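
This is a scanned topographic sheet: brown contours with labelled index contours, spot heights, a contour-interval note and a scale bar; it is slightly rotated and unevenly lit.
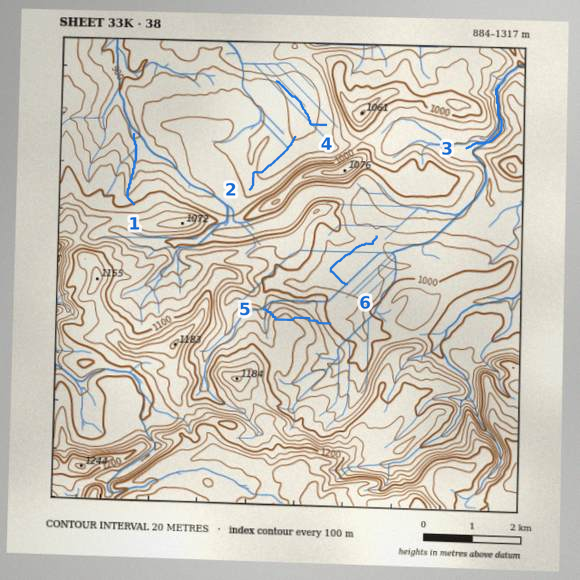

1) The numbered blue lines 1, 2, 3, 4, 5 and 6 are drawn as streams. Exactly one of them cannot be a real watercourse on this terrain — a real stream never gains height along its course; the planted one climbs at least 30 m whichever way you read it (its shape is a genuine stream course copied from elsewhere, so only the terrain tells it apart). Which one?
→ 5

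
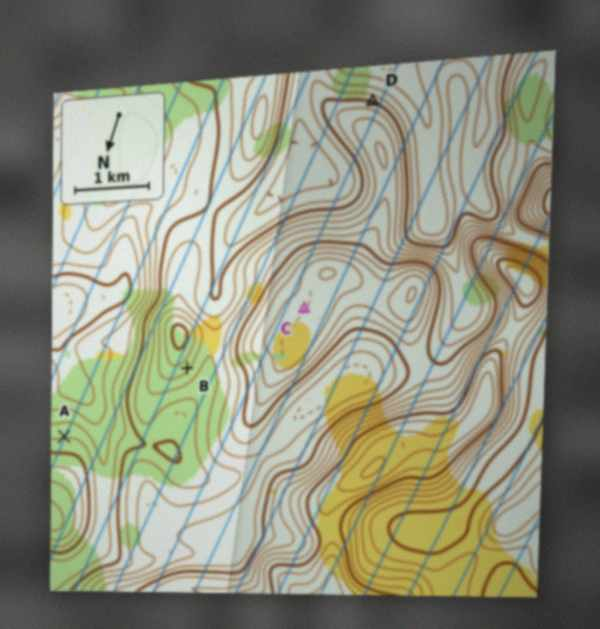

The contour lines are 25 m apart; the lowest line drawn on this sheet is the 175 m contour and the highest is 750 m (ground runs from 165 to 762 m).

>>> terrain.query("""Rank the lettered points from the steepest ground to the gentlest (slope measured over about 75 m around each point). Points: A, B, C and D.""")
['D', 'B', 'A', 'C']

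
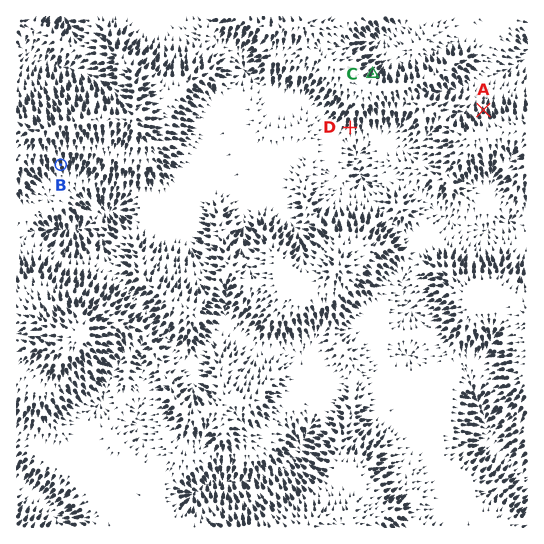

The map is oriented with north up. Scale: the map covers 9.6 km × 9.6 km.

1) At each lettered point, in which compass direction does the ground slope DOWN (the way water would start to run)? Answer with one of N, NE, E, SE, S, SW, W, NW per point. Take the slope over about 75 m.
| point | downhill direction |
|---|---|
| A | N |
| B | S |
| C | NE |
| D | S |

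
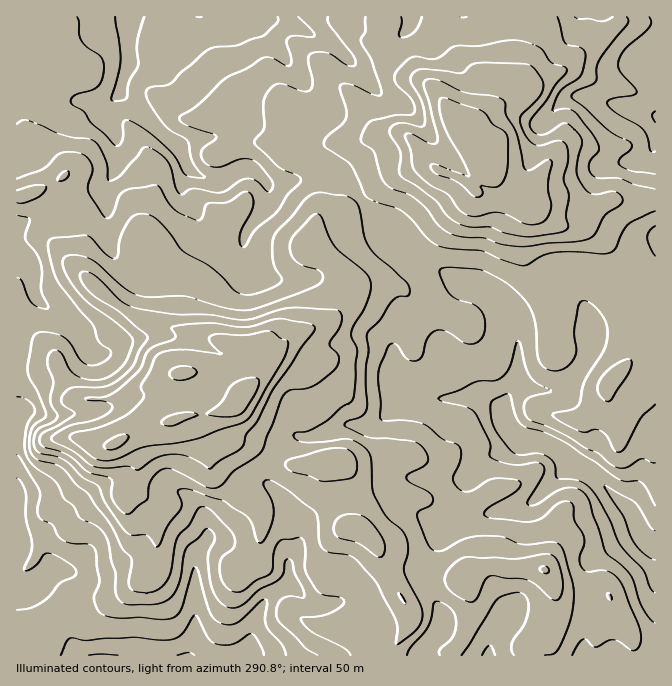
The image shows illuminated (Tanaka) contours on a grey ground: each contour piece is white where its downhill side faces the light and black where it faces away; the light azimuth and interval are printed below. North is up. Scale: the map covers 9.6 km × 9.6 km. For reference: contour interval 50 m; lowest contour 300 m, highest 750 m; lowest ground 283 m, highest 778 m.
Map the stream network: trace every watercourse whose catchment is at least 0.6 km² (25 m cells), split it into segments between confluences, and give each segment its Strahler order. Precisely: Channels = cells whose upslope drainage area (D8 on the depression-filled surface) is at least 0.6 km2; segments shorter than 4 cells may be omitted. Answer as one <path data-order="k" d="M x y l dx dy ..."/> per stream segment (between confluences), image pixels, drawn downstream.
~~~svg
<path data-order="1" d="M438 632l-16 16 0 4-2 3"/><path data-order="1" d="M504 622l-6 5 0 1-3 4-3 6 0 4-2 2 0 11-2 0"/><path data-order="1" d="M344 604l-14 0-2 1-14 0-4-1-15-16-3-1-5 0-3 1"/><path data-order="2" d="M284 588l-9 4-13 13-7 13 0 4-1 2 0 6-2 2 0 10-2 2 0 3-5 7 0 1"/><path data-order="1" d="M78 570l-24 0-19 18-7 4-3 0-1 2-7 0"/><path data-order="2" d="M288 564l0 21-1 0-3 3"/><path data-order="1" d="M655 550l0-8"/><path data-order="1" d="M302 537l-4 5 0 3-3 3 0 2-5 7 0 5-2 2"/><path data-order="1" d="M620 537l2-2 23 0"/><path data-order="3" d="M645 535l5 5 4 0 1 2"/><path data-order="1" d="M448 528l16-8 8-2 2-1 4 0 2-2 5 0 2-1 5 0 2-2 6 0 2-2 8 0 2-2 5 0 1-1 4 0 6-4 4-3 2 0 35-35 1 0 4 3 5 0"/><path data-order="3" d="M632 514l5 8 0 5 8 8"/><path data-order="1" d="M627 500l0 7 5 5 0 2"/><path data-order="1" d="M280 497l7 13 0 50 1 4"/><path data-order="1" d="M175 490l9 3 18 19 2 3 0 5 1 2 0 5 2 1 0 12-10 12 0 6-2 2 0 80-1 2 0 6-2 2 0 4-2 1-3 0"/><path data-order="1" d="M464 478l21-21 3 0 2-2 4 0 3-2 17-16 3 0"/><path data-order="3" d="M579 468l1 2 5 0 7 3 40 41"/><path data-order="2" d="M300 437l15 0 2-2 5 0 2-2 8-1 12-7 28 0 3-2 23-23 4-2 3 0 2-1 8 0"/><path data-order="3" d="M517 437l7 6 23 0 7 4 3 3 7 3 15 15"/><path data-order="3" d="M505 420l3 8 9 9"/><path data-order="1" d="M84 413l-62 0 0 5-4 4 0 18-1 2 0 106"/><path data-order="2" d="M484 398l6 4 14 13 0 3 1 2"/><path data-order="2" d="M415 397l7 0 2 1 60 0"/><path data-order="1" d="M478 397l4 0 2 1"/><path data-order="1" d="M140 395l-18 0-14-13-4-15-14-14"/><path data-order="2" d="M508 395l-3 7 0 18"/><path data-order="2" d="M90 353l-6-6-9-17-13-13-7-4-5-5-2 0-4-5-2 0-7-6 0-4-1-1 0-17-2-2 0-3-2-3-8-9-5-1"/><path data-order="1" d="M205 347l-8-5-8-2-2-2-8 0-2-1-39 0-1 1-7 0-2 2-3 0-7 3-8 9-3 1-17 0"/><path data-order="1" d="M380 340l12 10 0 18 3 7 20 22"/><path data-order="1" d="M579 292l3 6 0 4 3 5 0 3 2 2 0 8 2 2 0 10 1 1 0 5 2 2 0 12-3 6-4 4 0 1-5 5 0 2-20 20-26 0-2-2-17 0-7 7"/><path data-order="1" d="M277 280l-7 0-2-2-3 0-3-1-4-4-1 0-10-10-2-3 0-7-1-1 0-14 5-10 15-16 3-7 0-5 1-2 0-13-13-13"/><path data-order="1" d="M114 253l-6-8 0-38-1-2 0-22 3-3 0-2 5-6 0-9 2-1 0-25-5-7-5-10 0-13 13-14 0-1"/><path data-order="1" d="M398 235l26 25 1 0 5 5 14 7 3 3 1 0 4 3 6 4 4 0 2 1 10 0 1 2 5 0 7 3 3 4 2 0 20 20 2 3 0 3 1 2 0 5 2 2 0 10 1 1 0 42-1 3-5 5-4 7"/><path data-order="1" d="M30 218l-8 5-5 0 0 4"/><path data-order="1" d="M199 218l-2-5-10-10 0-1-3-4 0-16 5-9 0-6"/><path data-order="1" d="M330 175l-5 0-1 2-16 0-1 1-10 0-2 2-7 0-1 2-20 0-10-10-2 0"/><path data-order="2" d="M255 172l-5-4-8 0-13 7-4 3-3 0-2 2-8 0-2-2-5 0-10-5-6-6"/><path data-order="2" d="M189 167l-7-14-18-18"/><path data-order="1" d="M605 167l4 0 1-2 5 0 2-2 13 0 2-1 3 0 7-4 7-6 5-5 1-4 0-26"/><path data-order="2" d="M164 135l-44-43"/><path data-order="1" d="M235 127l-10 6-3 0-7 4-6 0-2 1-10 0-13 7-2 0-5-5-3-2-4 0-6-3"/><path data-order="1" d="M418 122l-3-4 0-1-11-12-4-2-3 0-2-1-3 0-7-5-1 0-54-55-6-4-4 0-22-11-8-2-2-2-11-1-2-2-10 0-1-2-7 0-2-1-6 0"/><path data-order="1" d="M545 120l4-3 0-2 16-17 4 0 1-1 20 0 7 3 5 0 2 2 5 0 1 1 5 0 2 2 3 0 7 3 3 0 2 2 5 0 2 2 6 0 2 1 5 0 3 2 0 2"/><path data-order="1" d="M97 102l13 0 10-10"/><path data-order="2" d="M120 92l0-4 2-1 0-5 2-2 0-3 4-10"/><path data-order="1" d="M305 85l-13-15-4-7-3-3 0-2-25-25-3-8-8-8"/><path data-order="2" d="M128 67l0-50 2 0"/><path data-order="1" d="M134 67l-6 0"/><path data-order="2" d="M249 17l-50 0"/>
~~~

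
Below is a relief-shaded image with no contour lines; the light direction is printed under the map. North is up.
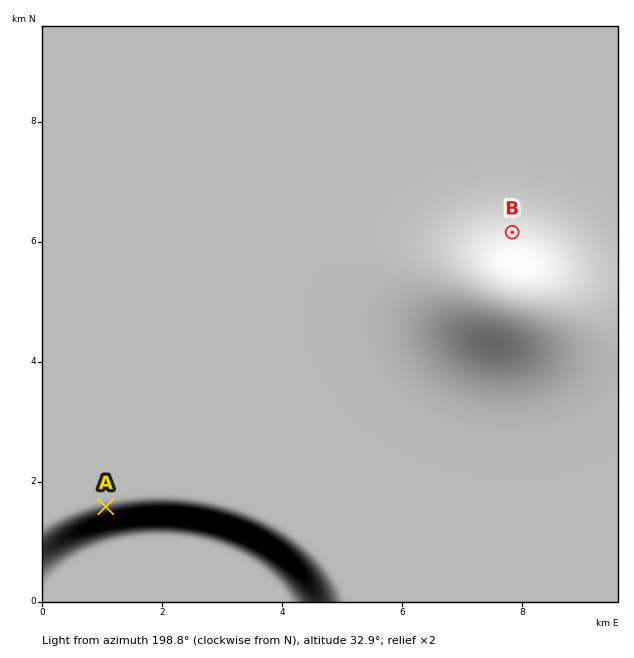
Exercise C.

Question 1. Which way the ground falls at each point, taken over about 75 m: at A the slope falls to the N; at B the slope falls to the S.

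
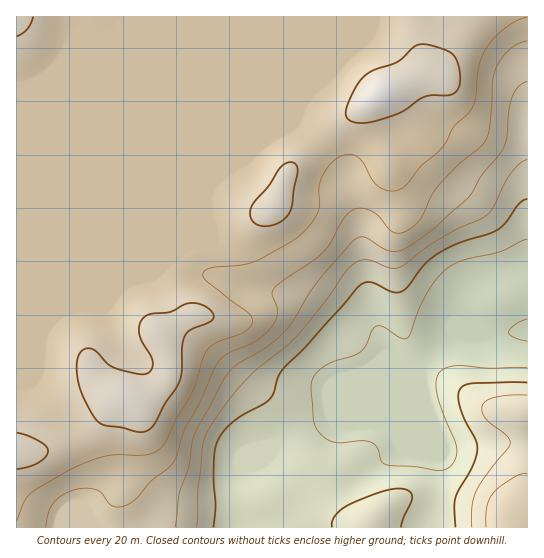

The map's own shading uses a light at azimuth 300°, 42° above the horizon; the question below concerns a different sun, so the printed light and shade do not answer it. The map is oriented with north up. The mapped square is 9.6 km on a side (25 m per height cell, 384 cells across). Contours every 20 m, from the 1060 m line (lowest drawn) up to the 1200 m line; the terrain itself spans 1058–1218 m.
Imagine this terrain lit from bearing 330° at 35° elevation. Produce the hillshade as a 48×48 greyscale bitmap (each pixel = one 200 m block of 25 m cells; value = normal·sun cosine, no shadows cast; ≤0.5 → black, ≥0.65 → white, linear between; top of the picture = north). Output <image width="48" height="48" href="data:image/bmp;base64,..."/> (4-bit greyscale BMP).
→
<image width="48" height="48" href="data:image/bmp;base64,Qk32BAAAAAAAAHYAAAAoAAAAMAAAADAAAAABAAQAAAAAAIAEAAATCwAAEwsAABAAAAAAAAAAAAAAABEREQAiIiIAMzMzAERERABVVVUAZmZmAHd3dwCIiIgAmZmZAKqqqgC7u7sAzMzMAN3d3QDu7u4A////AGVWd3dmVWZlVFZnd3eIiaqYZVZ3iaqZiGVVd3d2VVZlVVZ3d3eIiaqpdlVniaupiFVEVnd2ZVVlVWd4h3eIiJq7qGZomru6mVQzNFZ3ZVVURGeJmIiIiImrupiIq8zLqkQyI0VmZlRENFeJmZiIiHiau6qZq8zLulRDM0RVVUQzM0Z4iJiIiId4mqqZq8y7umZlRERERDMzM0V3eIiIiYh3iJmImru7qod3ZlVERDMzIjVnd4iIiZmId3d3iZmZmYiIh3ZVVEMiESNWZ3eIiJmYh3d4iIh3d5iIiHdlZVMhABJFVmZ3eIiIh3d4iHdmZpmIiHdmZlQxABI0VVZnd3d3d3d4iIiHiJmIh3d3d2UyEBI0VVZmd3d3d3eIiZqqq4mYiIiIiHZTERI0VWZmd3d3d3eImqvMzIiJiIiJmYhkIRIzRVZmZ3d3d3eJq7zN3XeImIiJmZh1QiIiM0RVZnd3d3eJq7zMzHeImYiImIh2QyERESM0VmZnd3eJq7u7u3eImZiIiHd2UyEQAAEjVmZmd3d4mqqqqneJmZmIiHd2VDIRAAASRWZmd2Z4iIiIiXd4mZmZmIh2VEMzIRERJFZndmZnd3d3d3d4iZmZmZmIdmZmVDIRI0VmZmVWd3dmZnd3iIiJmqqZmIiIh2QyIjRWZlRVZ3d2Znd3d3d4mqqqqpmIh2VDIjRVVURFVnd3Znd3d3d3iZmZmYh2ZlVEMzNFVUNEVnd3d3d3d3d3eIiIiHZlVURDMiNFVDM0VWZ3d3d3d3d3d3eId2ZlVUQzIiI0QyEjRFVmZ3d3d3d3d3d3d3dmVVVDIiI0QhABI0RFVnd3d3d3d3d3d3d2VUVVQyNFQxAAESM0RXd3d3d3d3d3d3h2VERFVDRWZTEAASIzRHd3d3d3d3d3d4iHZURFVERWdlMiIiIjRHd3d3d3d3d3d4iIh2VFVURWZmVDMzMzRHd3d3d3d3d3d4iZmXZVZlVVZlVURURERHd3d3d3d3d3d4maqoZVZmZmVVVERVVERHd3d3d3d3d3d3iZqpdVVmd3ZVVERFVERHd3d3d3d3d3d3eJqqhlVWd3dmVEM0RERHd3d3d3d3d3d3d4mqqGVVZ4h2ZUQzMzRHd3d3d3d3d3d3d3iaqYZVVnh3ZlVDMzRXd3d3d3d3d3d3d3eImYdlVWd3ZmZVREVXd3d3d3d3d3d3d3d3iJh2VVVWZmZVVVVnd3d3d3d3d3d3d3d3eJmYdUNFVlVVVVVXd3d3d3d3d3d3d3d3d4mal1REVVRERFVXd3d3d3d3d3d3d3d3d4iaqoZVVVVERVVXd3d3d3d3d3d3d3d3d3iau6mHZmZURFVWZ3d3d3d3d3d3d3d3d3eJq7uYh3dlRFVVVnd3d3d3d3d3d3d3d3d4m7upiIh1Q0VVVWd3d3d3d3d3d3d3d3d3iaqpmIh1QzRGZWd3d3d3d3d3d3d3d3d3eJmZiIh2QzM2Zmd3d3d3d3d3d3d3d3d3d4mZiIh2VDM2Zmd3d3d3d3d3d3d3d3d3d4iYiId3ZUQw=="/>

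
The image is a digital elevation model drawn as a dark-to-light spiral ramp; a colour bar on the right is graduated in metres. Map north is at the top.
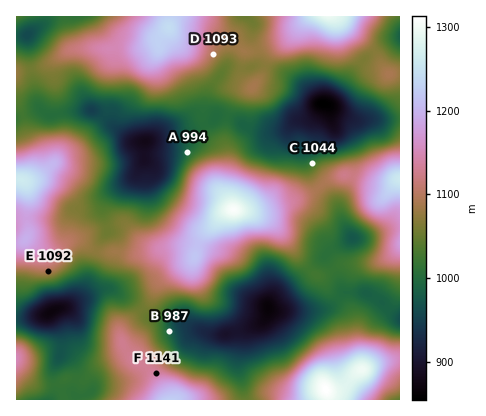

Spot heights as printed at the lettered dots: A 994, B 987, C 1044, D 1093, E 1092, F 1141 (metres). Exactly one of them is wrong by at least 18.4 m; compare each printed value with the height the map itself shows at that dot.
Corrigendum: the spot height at C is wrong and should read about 1021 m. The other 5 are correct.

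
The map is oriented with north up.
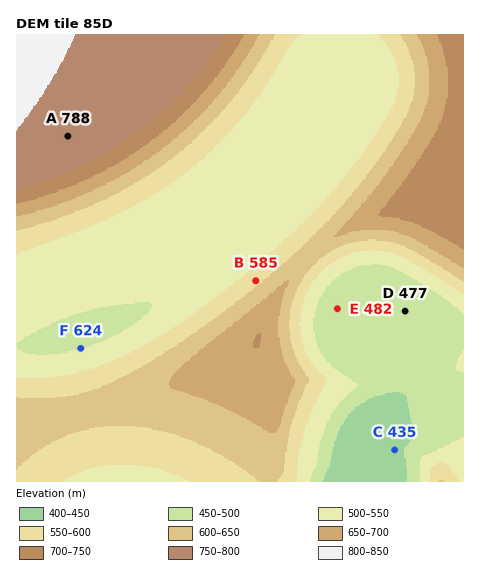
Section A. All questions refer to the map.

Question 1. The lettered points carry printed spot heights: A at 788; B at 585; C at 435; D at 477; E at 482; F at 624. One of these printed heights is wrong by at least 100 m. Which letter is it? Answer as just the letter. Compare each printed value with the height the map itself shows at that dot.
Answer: F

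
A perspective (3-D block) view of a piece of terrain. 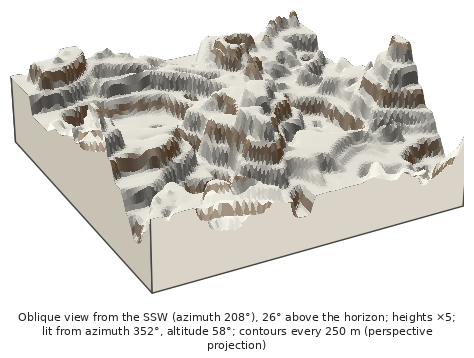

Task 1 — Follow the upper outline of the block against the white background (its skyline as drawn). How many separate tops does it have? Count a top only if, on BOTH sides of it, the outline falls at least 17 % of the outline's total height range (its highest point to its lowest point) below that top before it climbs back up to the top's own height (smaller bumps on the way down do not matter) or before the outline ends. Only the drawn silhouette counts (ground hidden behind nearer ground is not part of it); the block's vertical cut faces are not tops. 2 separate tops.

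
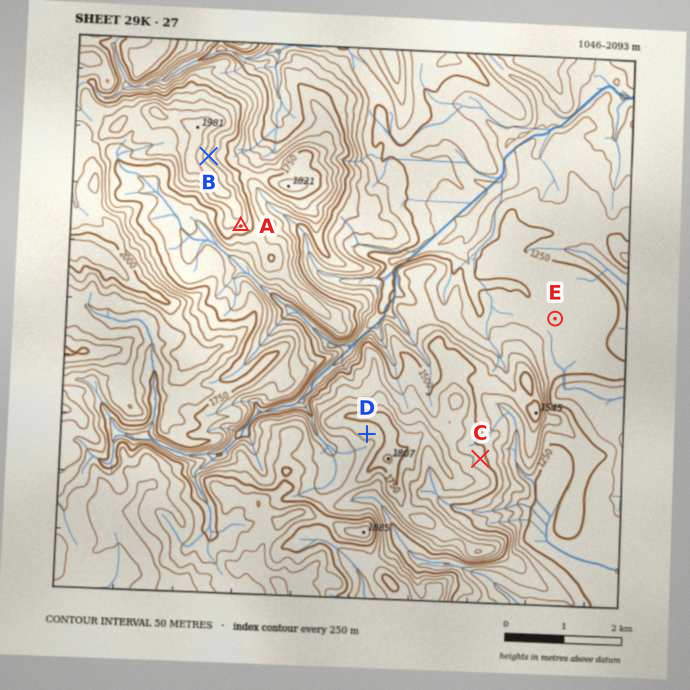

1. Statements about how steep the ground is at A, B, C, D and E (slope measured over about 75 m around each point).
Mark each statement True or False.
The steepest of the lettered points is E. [False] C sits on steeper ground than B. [False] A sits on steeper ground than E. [True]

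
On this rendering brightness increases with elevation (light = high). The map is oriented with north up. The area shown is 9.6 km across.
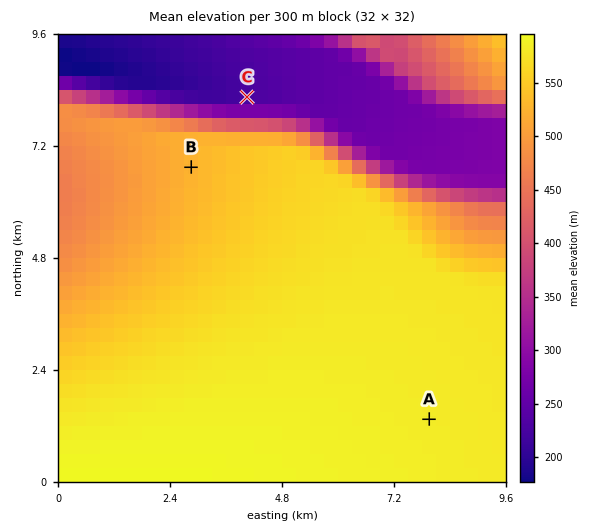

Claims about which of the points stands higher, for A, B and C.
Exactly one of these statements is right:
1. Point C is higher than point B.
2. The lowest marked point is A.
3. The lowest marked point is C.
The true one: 3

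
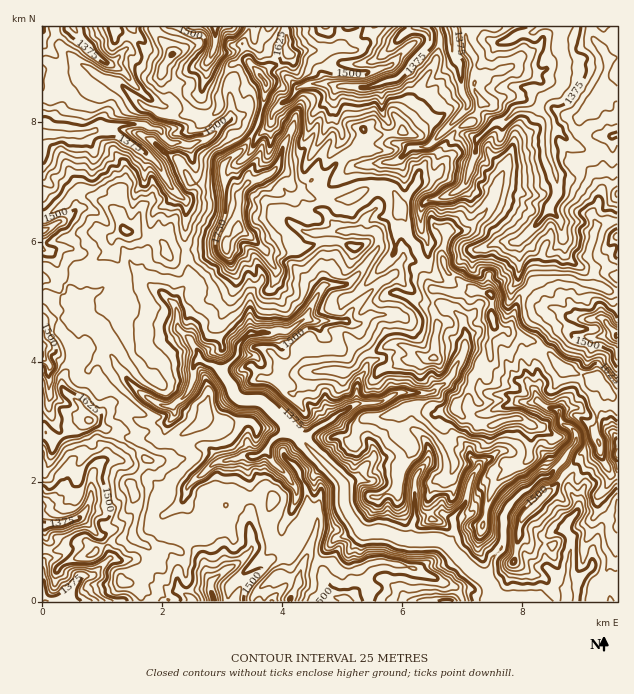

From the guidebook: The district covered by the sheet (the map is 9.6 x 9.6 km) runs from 1340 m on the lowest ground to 1835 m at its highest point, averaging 1520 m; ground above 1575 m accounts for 23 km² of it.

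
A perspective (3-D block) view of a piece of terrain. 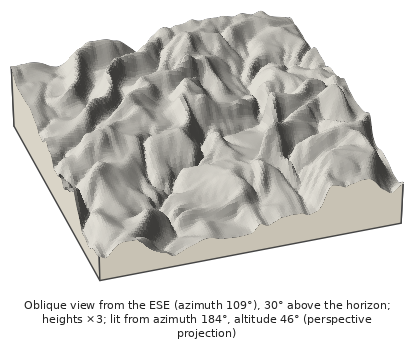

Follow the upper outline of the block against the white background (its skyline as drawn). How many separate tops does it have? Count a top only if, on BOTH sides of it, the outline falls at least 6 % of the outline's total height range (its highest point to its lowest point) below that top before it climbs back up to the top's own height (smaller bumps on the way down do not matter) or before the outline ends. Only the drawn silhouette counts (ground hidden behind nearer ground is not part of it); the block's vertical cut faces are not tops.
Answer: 2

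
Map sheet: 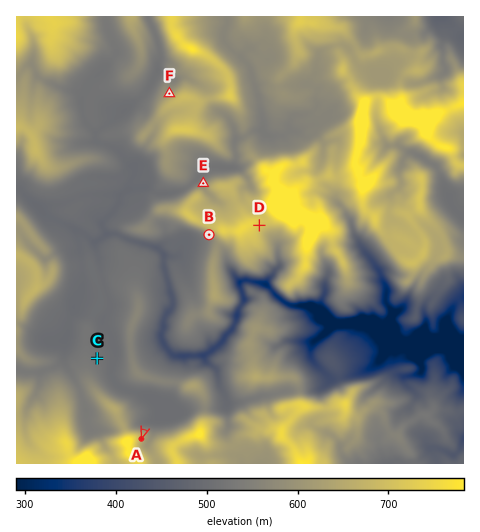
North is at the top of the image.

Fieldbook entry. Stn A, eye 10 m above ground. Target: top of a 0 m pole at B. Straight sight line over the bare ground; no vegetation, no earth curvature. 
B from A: yes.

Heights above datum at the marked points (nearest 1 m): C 520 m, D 718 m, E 558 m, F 605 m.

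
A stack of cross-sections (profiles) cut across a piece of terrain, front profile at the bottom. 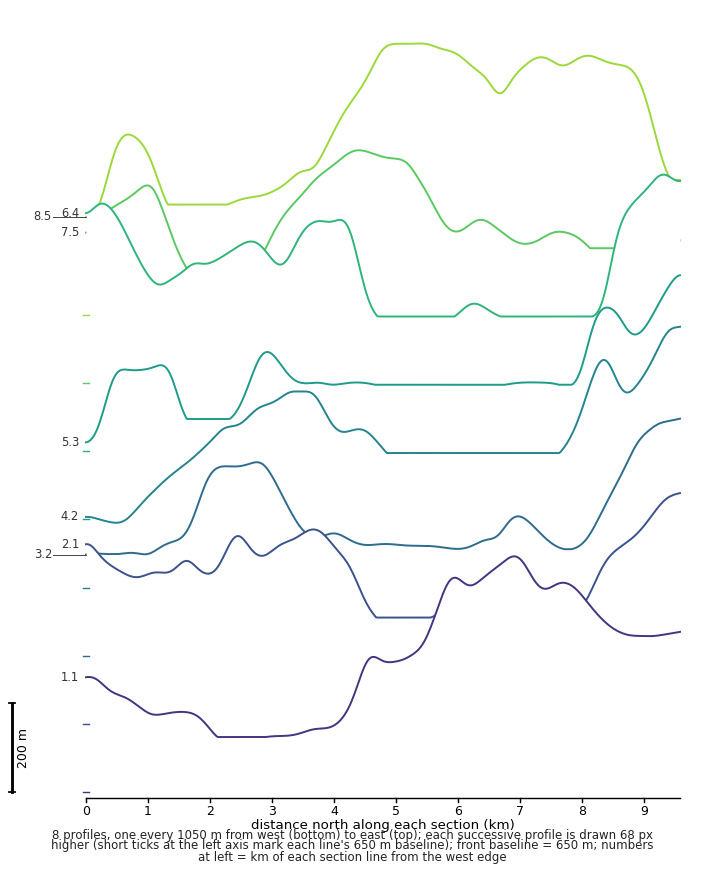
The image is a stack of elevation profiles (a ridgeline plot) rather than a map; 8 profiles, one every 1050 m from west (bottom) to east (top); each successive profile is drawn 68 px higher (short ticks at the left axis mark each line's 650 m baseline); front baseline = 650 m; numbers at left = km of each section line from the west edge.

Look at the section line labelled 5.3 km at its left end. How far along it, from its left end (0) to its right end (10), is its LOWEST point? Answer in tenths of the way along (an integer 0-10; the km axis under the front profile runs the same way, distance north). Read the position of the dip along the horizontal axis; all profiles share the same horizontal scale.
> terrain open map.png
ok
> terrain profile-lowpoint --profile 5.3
0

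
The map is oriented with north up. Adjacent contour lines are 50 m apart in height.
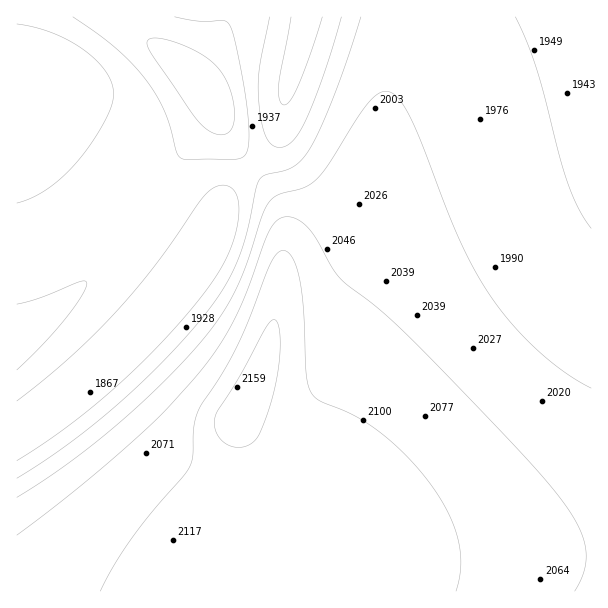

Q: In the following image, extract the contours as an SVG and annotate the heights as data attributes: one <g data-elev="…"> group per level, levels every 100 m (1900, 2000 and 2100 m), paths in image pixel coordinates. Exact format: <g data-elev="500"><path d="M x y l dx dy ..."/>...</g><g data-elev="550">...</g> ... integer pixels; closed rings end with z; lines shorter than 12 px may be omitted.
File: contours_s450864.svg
<g data-elev="1900"><path d="M17 401l53-44 47-47 39-46 42-61 9-10 7-5 7-3 6 1 6 3 4 8 2 10-1 15-4 17-13 30-23 32-40 45-46 44-46 38-49 33"/><path d="M17 24l18 3 18 6 16 8 15 9 12 10 9 11 7 12 2 10-3 14-7 16-14 22-15 19-13 14-15 11-15 9-15 5"/><path d="M341 17l-17 56-18 47-13 21-7 5-7 1-7-2-6-9-5-14-2-21 0-33 11-51"/></g><g data-elev="2000"><path d="M591 388l-25-15-27-22-25-25-22-27-16-27-16-32-40-100-11-26-13-18-6-4-6-1-9 5-10 11-36 57-12 15-13 9-26 7-9 7-6 12-17 51-13 29-17 28-25 31-41 42-43 38-45 35-45 29"/><path d="M215 134l7 1 6-2 4-5 2-9 0-11-2-13-5-12-6-11-12-13-20-11-25-9-9-1-6 1-2 5 3 7 41 61 12 14z"/></g><g data-elev="2100"><path d="M456 591l5-25-3-26-10-27-17-28-24-29-27-24-26-16-34-15-9-9-5-18-2-62-4-31-7-23-5-6-4-2-6 3-6 8-35 85-14 26-25 39-4 17-1 30-4 10-57 69-17 27-15 27"/></g>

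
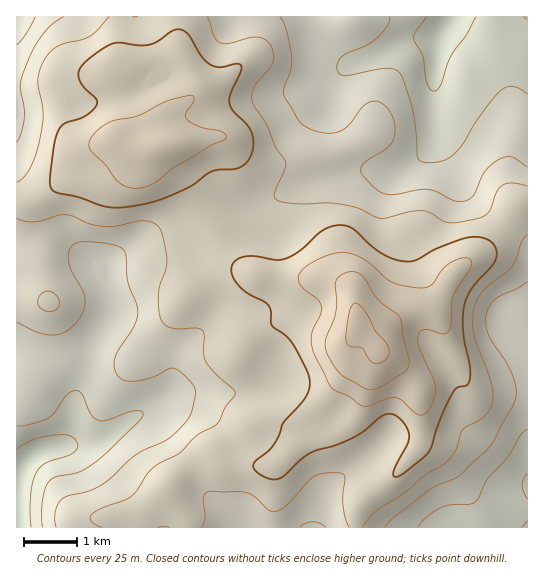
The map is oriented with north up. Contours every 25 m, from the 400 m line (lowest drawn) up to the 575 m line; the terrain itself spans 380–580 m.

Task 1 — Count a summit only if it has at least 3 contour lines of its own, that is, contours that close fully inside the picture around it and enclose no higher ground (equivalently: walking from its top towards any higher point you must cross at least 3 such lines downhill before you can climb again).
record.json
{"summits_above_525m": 1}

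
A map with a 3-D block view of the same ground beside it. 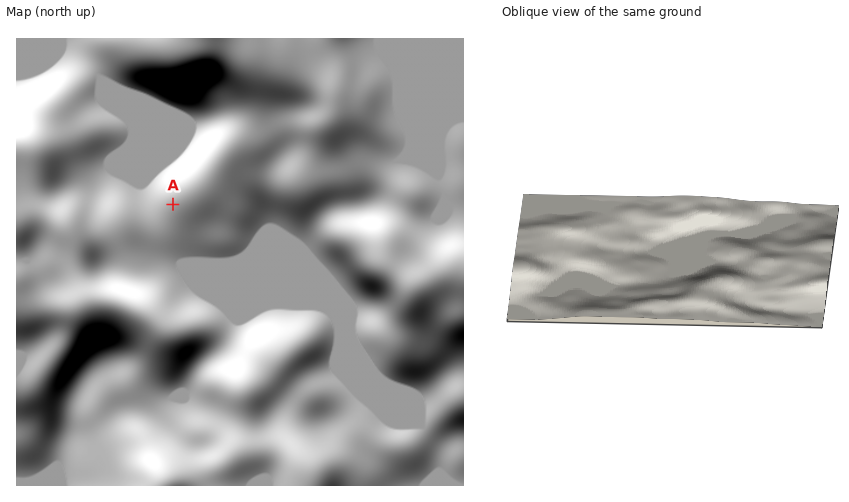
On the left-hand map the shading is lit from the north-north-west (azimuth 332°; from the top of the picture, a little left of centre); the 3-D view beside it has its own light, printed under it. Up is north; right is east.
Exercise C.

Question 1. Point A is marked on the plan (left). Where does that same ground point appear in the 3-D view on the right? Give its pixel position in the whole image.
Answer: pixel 630 277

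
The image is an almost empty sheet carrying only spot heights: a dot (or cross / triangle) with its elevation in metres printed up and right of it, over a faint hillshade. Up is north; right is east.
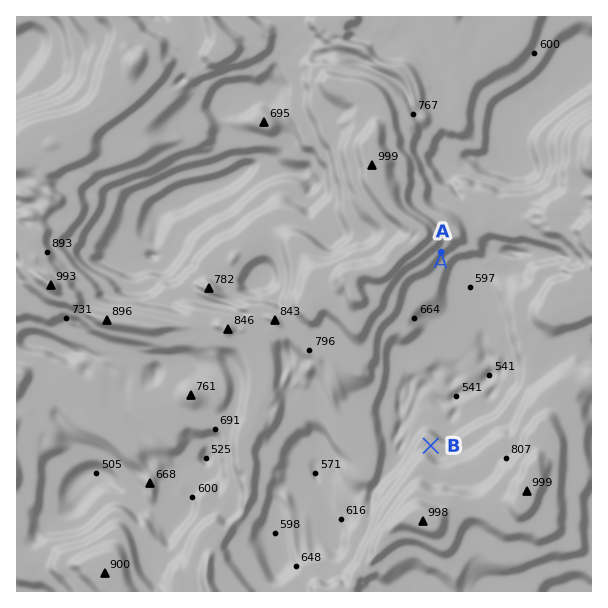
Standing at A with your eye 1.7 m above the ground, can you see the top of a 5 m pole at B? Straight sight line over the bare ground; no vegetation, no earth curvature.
yes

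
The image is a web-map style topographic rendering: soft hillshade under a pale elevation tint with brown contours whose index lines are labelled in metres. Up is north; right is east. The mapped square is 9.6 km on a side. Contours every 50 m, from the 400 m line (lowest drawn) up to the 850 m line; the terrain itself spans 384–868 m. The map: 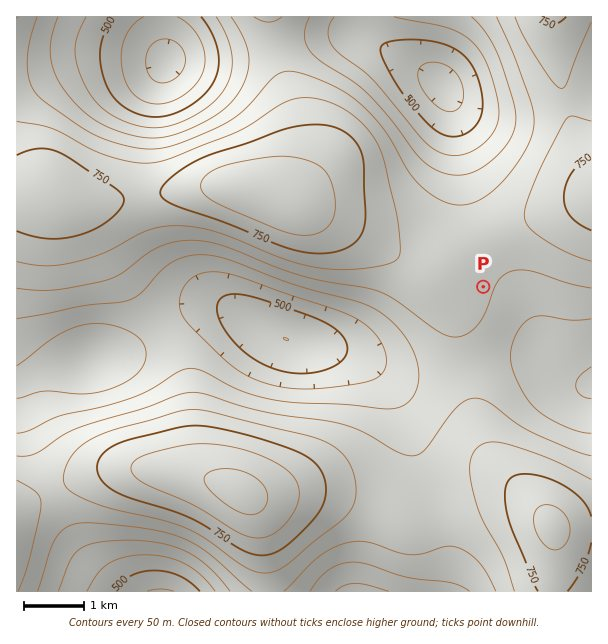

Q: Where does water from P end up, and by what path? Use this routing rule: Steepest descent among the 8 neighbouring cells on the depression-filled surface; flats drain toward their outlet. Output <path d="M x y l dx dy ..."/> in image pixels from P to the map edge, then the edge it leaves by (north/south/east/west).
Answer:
<path d="M483 287l9 0 44 43 9 18 33 33 13 0"/>
exit: east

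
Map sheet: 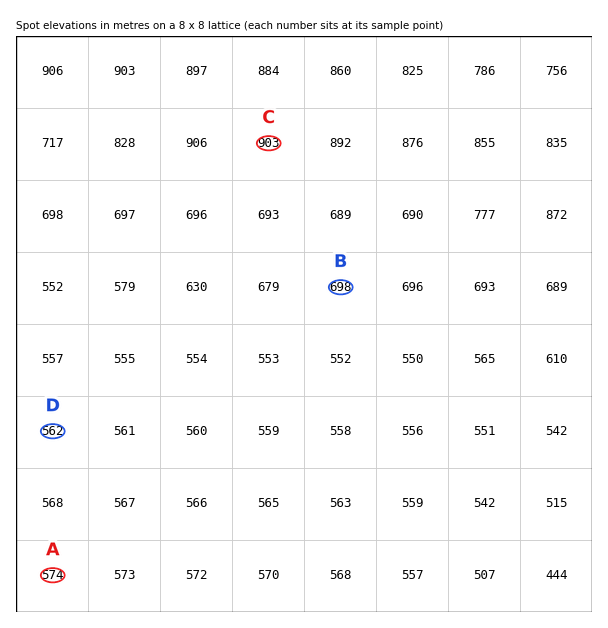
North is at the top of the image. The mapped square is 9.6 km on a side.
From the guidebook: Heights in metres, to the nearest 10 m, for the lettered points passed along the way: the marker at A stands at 570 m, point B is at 700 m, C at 900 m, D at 560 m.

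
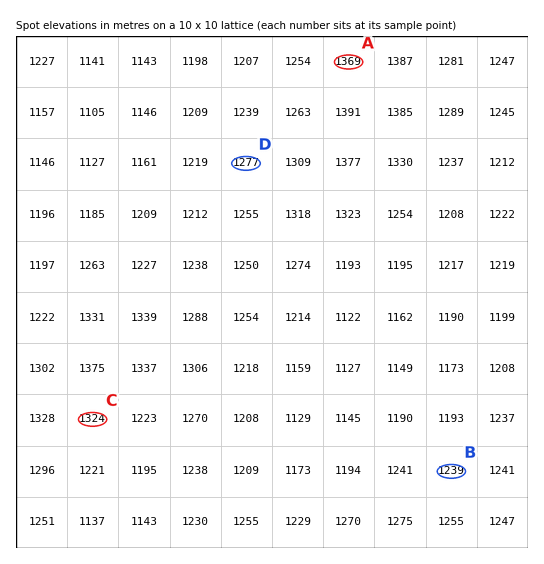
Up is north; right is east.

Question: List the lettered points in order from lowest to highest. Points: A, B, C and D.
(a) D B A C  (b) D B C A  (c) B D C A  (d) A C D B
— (c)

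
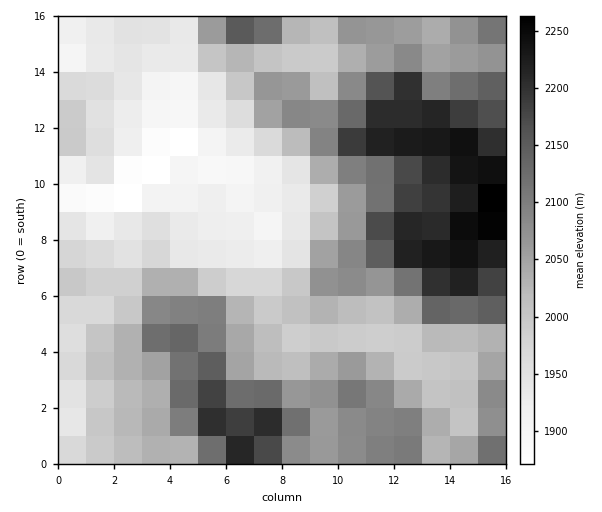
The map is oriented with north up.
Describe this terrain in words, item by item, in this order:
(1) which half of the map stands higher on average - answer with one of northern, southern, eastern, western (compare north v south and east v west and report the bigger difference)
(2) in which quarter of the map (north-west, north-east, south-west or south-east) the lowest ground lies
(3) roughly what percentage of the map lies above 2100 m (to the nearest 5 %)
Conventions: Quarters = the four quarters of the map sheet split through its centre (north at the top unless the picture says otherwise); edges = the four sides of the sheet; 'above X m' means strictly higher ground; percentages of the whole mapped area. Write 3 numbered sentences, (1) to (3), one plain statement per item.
(1) On average the eastern half of the map is the higher ground.
(2) The lowest ground is in the north-west quarter.
(3) Ground above 2100 m makes up about 25 % of the sheet.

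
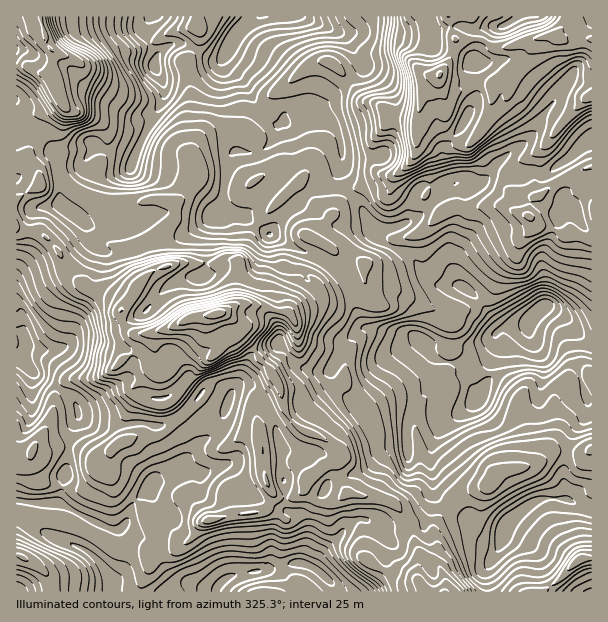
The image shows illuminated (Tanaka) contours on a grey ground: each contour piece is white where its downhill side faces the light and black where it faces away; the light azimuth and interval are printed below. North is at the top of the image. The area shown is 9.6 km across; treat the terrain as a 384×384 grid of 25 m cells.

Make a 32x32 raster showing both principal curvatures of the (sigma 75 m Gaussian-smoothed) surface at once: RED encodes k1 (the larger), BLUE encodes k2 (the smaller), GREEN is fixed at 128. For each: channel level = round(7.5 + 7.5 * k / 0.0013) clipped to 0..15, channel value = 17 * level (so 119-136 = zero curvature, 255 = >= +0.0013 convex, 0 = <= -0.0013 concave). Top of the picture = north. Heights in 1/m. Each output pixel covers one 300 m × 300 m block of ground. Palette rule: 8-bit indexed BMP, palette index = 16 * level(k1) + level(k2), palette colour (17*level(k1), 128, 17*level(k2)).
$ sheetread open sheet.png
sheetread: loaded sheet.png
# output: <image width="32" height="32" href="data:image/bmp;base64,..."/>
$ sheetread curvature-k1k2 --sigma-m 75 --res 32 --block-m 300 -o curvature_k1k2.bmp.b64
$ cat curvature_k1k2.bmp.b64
<image width="32" height="32" href="data:image/bmp;base64,Qk02CAAAAAAAADYEAAAoAAAAIAAAACAAAAABAAgAAAAAAAAEAAATCwAAEwsAAAABAAAAAAAAAIAAABGAAAAigAAAM4AAAESAAABVgAAAZoAAAHeAAACIgAAAmYAAAKqAAAC7gAAAzIAAAN2AAADugAAA/4AAAACAEQARgBEAIoARADOAEQBEgBEAVYARAGaAEQB3gBEAiIARAJmAEQCqgBEAu4ARAMyAEQDdgBEA7oARAP+AEQAAgCIAEYAiACKAIgAzgCIARIAiAFWAIgBmgCIAd4AiAIiAIgCZgCIAqoAiALuAIgDMgCIA3YAiAO6AIgD/gCIAAIAzABGAMwAigDMAM4AzAESAMwBVgDMAZoAzAHeAMwCIgDMAmYAzAKqAMwC7gDMAzIAzAN2AMwDugDMA/4AzAACARAARgEQAIoBEADOARABEgEQAVYBEAGaARAB3gEQAiIBEAJmARACqgEQAu4BEAMyARADdgEQA7oBEAP+ARAAAgFUAEYBVACKAVQAzgFUARIBVAFWAVQBmgFUAd4BVAIiAVQCZgFUAqoBVALuAVQDMgFUA3YBVAO6AVQD/gFUAAIBmABGAZgAigGYAM4BmAESAZgBVgGYAZoBmAHeAZgCIgGYAmYBmAKqAZgC7gGYAzIBmAN2AZgDugGYA/4BmAACAdwARgHcAIoB3ADOAdwBEgHcAVYB3AGaAdwB3gHcAiIB3AJmAdwCqgHcAu4B3AMyAdwDdgHcA7oB3AP+AdwAAgIgAEYCIACKAiAAzgIgARICIAFWAiABmgIgAd4CIAIiAiACZgIgAqoCIALuAiADMgIgA3YCIAO6AiAD/gIgAAICZABGAmQAigJkAM4CZAESAmQBVgJkAZoCZAHeAmQCIgJkAmYCZAKqAmQC7gJkAzICZAN2AmQDugJkA/4CZAACAqgARgKoAIoCqADOAqgBEgKoAVYCqAGaAqgB3gKoAiICqAJmAqgCqgKoAu4CqAMyAqgDdgKoA7oCqAP+AqgAAgLsAEYC7ACKAuwAzgLsARIC7AFWAuwBmgLsAd4C7AIiAuwCZgLsAqoC7ALuAuwDMgLsA3YC7AO6AuwD/gLsAAIDMABGAzAAigMwAM4DMAESAzABVgMwAZoDMAHeAzACIgMwAmYDMAKqAzAC7gMwAzIDMAN2AzADugMwA/4DMAACA3QARgN0AIoDdADOA3QBEgN0AVYDdAGaA3QB3gN0AiIDdAJmA3QCqgN0Au4DdAMyA3QDdgN0A7oDdAP+A3QAAgO4AEYDuACKA7gAzgO4ARIDuAFWA7gBmgO4Ad4DuAIiA7gCZgO4AqoDuALuA7gDMgO4A3YDuAO6A7gD/gO4AAID/ABGA/wAigP8AM4D/AESA/wBVgP8AZoD/AHeA/wCIgP8AmYD/AKqA/wC7gP8AzID/AN2A/wDugP8A/4D/AGTWp6iVdJa3hISFgZKVpaemcJKE5KfXtddhg6iW4/Z09/jHyJCVlsi1hYZkcnCScHCEx/m1lcXGpWNxp5Zj9vfXk4CAtbeWhrf4hnaXl5SFdaPXuXV0x7aEloJ0hYW014KCpsekg4WXlrP3pYWFpseEtoGVhaaVt4WVk3OIl5aWlZSUgoWnk7iFpNb19/e1lKbHhIOk54WllZWlcYKWhYKUtbO3l7mUY5eXhLiEovTVtZTp59e2lZW3x9mnc5F0hae3YZTIqJZjhIVzlaP3kaXoo6OEt3KlhJenyNfYt4OXuKmjtci3hpeGdaalYveSlXTG2oO1YKWFh5a5qKfHs8m02JWkltfYpqeXlKbG+HGl59e4g7eBt4OXpoWml6iltYHVplJ0pJGBooaHg6fHkfaUtpSFuIOXdYKUtZWFhaZzc7XGYXSVx9b4opZzlbTllLaFdKeohYaXllKEyJaWlnWTk9TVxaO2pqbEcHJygvilhpS3lpeXhqinhZK42bS4hXCUp5TG+pSouKL3onD194GEc9dkdoeGhpaXpZSlcsfHgpRzU5bFlKVihcf31uBA86WEt5Z0dnWEpZR1lnR0tZRyp5dihNf29vbFpYPY52D4hXWEk4NicqbJlWKUc5eWg4K3lmOk+aBQo/j4+cXV8/q1p5W26dbFt7nXpYNwYZGVlaim19Wm94KRkWKj9sOWt6S4k7iXp6aGhYLHtoRApJaWhsjHpqXp97OBUZLDlZaVyJOGp4eXdIZ0hpbG17KnlnV295Z0c4Gy9vbk+PuTtqWAlKfZtoOEdoWGl9mlg5eGtPfIdYWVprWRgYWEs4JQxMi3pnOS1sd1ZYaXuOaSycazyIaChYaFhMelUnODs5K2ppaWcpJxtNeVloaG6cWVkoKQYaXHt8e3t7d0hJaVt4SGqKWB2aWltcbGt7e2lYWUtPqy15WzpLSVtriSqZeGl4aFpaXXs3CCc2OVp5bWpYWl1qRjtpNAtZeXyYKXuKeXmIZzt9T1tYRykZKWlJCy57eUpYSEtoC2uai3dHSElpeYhnLVQKP5tPf3cXG194CBhZTCcJK4lZDJqbiWh6h0dpeFg7fVwviloffWhYHm5nGWkfn7wpZ0gKWnl6aolnWGhnSWlumx96ajguenlYL2xHKk+LVzlsjEccaWhpfFx4Z2dbT3tZD3praBx6inc4L4pffXpMfVt3CB1qV0dYa32IaWxGNxgfj6pLS4t5eWcIPmtOX4+qSjULbphGGGhoW36Pqlc4H39sTDQYOUlpaUcKT344GSlLbCoaHWcIOpp6aXpZKEpMS0YvjV9ff46NjltvZglYWFY3PF6cm2gJSGdYGBlYRzxbais6NggKXU1qU="/>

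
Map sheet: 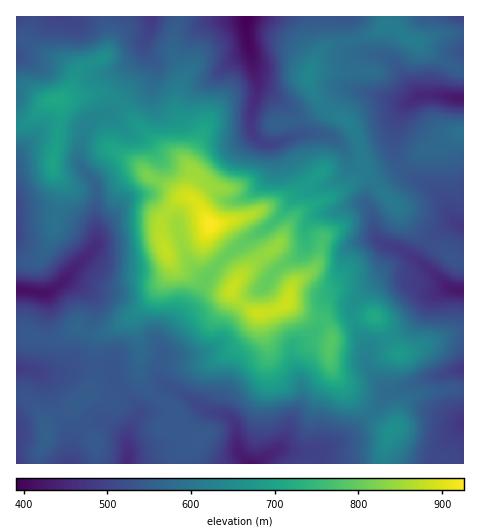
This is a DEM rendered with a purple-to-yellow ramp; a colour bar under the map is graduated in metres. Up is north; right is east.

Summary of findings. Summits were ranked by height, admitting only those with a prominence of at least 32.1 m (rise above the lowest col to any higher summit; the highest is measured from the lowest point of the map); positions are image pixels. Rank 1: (210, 225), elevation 926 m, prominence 535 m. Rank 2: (287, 302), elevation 887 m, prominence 81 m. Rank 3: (375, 316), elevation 717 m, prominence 47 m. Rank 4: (56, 99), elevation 710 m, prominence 68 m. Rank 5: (391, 431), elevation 660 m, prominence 64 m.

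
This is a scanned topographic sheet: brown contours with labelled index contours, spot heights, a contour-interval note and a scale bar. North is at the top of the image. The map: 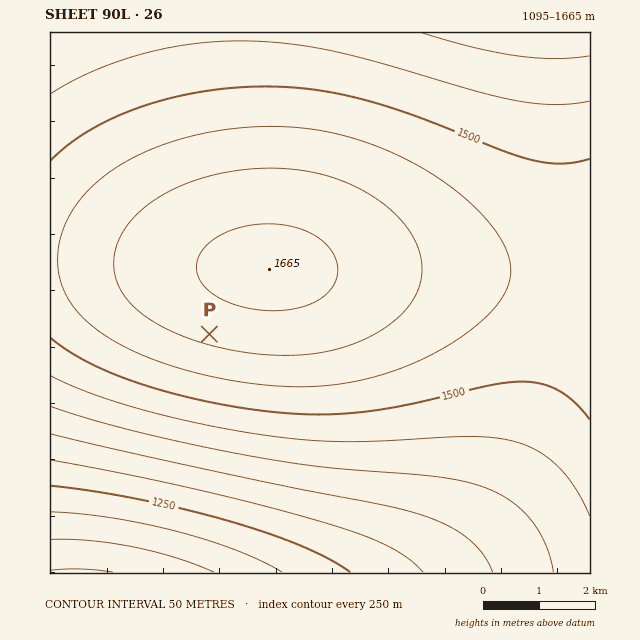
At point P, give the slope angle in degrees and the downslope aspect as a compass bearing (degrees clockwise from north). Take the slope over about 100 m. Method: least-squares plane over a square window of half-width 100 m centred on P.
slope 4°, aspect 197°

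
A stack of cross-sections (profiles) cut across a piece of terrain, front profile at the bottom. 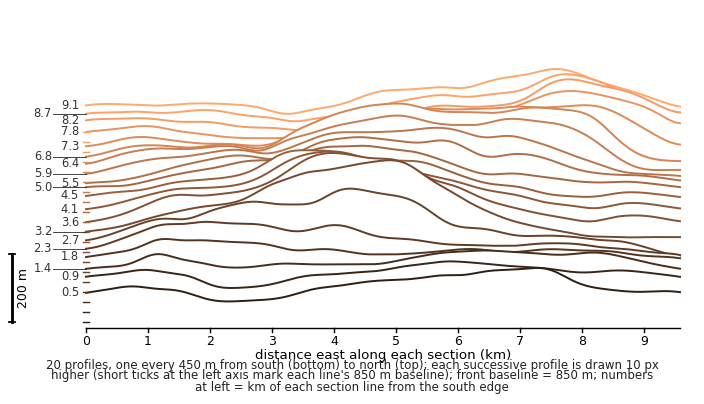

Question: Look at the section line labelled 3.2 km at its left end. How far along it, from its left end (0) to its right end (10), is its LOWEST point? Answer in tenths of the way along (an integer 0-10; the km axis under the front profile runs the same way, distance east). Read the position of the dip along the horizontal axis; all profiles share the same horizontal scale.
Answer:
9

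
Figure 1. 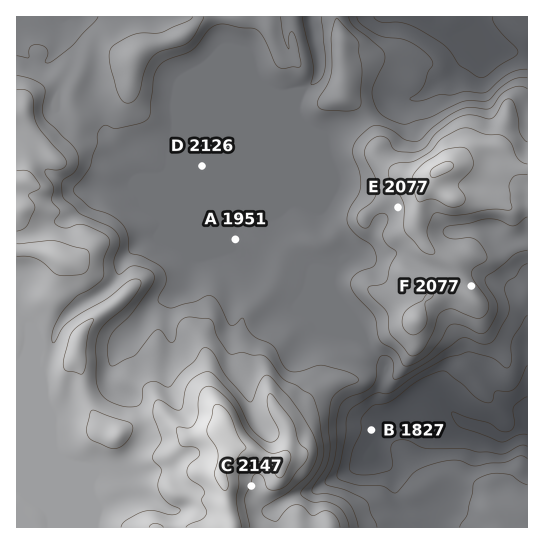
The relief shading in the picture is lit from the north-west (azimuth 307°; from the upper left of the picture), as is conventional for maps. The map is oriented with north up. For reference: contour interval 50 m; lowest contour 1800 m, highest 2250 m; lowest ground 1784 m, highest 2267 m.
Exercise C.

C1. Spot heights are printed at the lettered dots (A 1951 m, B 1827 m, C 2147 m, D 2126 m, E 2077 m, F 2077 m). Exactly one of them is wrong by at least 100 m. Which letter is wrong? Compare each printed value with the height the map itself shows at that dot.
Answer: D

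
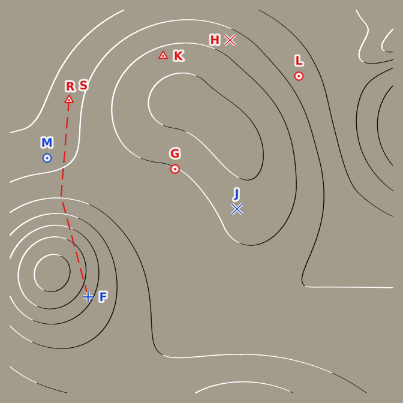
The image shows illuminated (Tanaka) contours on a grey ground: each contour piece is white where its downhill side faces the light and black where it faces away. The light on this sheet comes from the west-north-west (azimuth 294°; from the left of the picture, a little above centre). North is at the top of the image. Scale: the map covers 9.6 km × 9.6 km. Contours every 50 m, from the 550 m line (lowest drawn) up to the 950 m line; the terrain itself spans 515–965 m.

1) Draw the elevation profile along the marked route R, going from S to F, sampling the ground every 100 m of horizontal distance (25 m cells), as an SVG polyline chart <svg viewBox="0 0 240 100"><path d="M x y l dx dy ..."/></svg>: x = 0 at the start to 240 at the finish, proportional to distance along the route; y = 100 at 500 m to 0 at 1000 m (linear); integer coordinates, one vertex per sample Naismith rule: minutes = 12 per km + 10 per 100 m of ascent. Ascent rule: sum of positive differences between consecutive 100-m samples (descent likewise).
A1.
<svg viewBox="0 0 240 100"><path d="M0 64l5 0 5 0 4 0 5 0 5 0 5 0 4-1 5 0 5 0 5 0 5 0 4 0 5-1 5 0 5-1 4 0 5-1 5-1 5-1 5-1 4-1 5-1 5-2 5-2 4-2 5-2 5-2 5-3 5-2 4-3 5-3 5-3 5-3 4-3 5-2 5-2 5-2 5-1 4-2 5 0 5-1 5 1 4 0 5 1 5 1 5 1 5 2 4 2 5 2 5 2 1 0"/></svg>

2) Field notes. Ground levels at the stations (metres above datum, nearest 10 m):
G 750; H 720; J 770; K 770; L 680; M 680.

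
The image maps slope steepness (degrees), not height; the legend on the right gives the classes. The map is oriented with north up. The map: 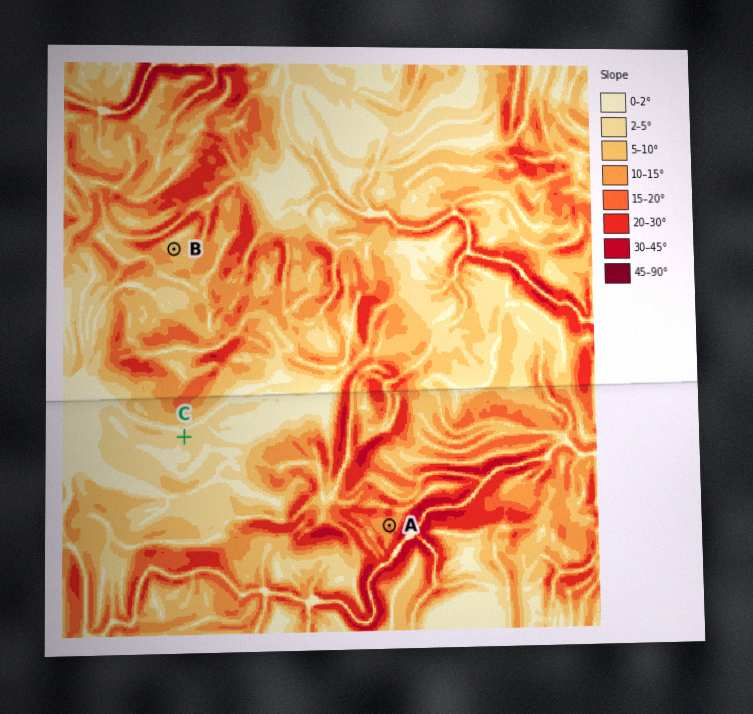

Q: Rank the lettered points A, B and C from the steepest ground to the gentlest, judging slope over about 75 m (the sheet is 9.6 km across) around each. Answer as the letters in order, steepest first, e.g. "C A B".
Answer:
A B C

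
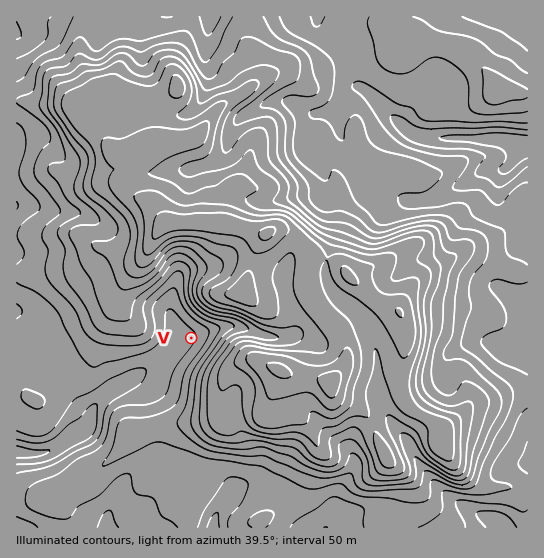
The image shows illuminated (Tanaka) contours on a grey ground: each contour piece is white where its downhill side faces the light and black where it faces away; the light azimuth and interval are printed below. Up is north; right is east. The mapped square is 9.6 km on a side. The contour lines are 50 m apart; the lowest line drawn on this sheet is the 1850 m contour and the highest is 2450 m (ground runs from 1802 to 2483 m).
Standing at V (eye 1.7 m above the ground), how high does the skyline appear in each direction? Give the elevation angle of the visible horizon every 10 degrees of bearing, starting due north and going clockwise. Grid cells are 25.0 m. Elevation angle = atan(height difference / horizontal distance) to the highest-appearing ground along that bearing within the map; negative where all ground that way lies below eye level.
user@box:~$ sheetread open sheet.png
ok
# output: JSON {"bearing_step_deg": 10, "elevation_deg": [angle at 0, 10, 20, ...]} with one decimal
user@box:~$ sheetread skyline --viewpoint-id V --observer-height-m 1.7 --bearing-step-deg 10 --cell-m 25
{"bearing_step_deg": 10, "elevation_deg": [13.4, 18.7, 22.1, 23.4, 22.8, 20.9, 18.7, 16.0, 12.7, 17.0, 20.3, 21.6, 22.3, 22.3, 21.4, 19.5, 16.6, 12.9, 8.9, 5.3, 2.8, 2.5, 1.7, -0.2, -0.2, 0.2, 2.6, 5.6, 7.4, 7.5, 7.4, 8.2, 10.0, 11.3, 11.7, 11.4]}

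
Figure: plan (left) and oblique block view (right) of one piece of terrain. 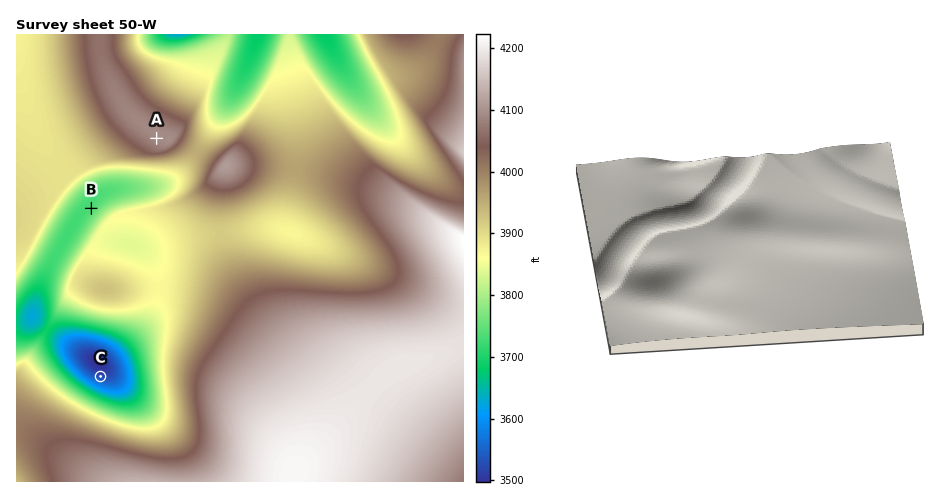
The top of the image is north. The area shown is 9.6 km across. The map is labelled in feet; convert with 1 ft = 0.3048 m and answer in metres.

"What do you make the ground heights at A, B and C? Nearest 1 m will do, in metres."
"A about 1247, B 1138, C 1075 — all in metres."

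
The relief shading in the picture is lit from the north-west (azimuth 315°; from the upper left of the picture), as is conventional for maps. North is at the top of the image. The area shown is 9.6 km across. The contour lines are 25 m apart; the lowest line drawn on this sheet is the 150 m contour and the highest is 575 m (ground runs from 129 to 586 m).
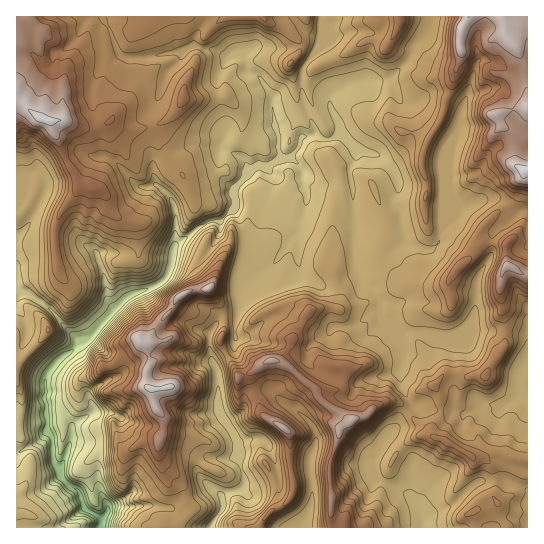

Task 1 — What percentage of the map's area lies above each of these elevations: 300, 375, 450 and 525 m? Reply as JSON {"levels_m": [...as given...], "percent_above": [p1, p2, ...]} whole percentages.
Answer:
{"levels_m": [300, 375, 450, 525], "percent_above": [93, 64, 26, 8]}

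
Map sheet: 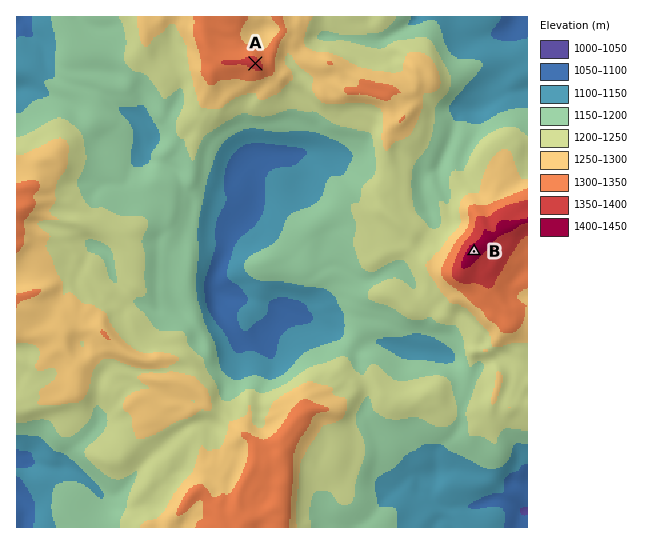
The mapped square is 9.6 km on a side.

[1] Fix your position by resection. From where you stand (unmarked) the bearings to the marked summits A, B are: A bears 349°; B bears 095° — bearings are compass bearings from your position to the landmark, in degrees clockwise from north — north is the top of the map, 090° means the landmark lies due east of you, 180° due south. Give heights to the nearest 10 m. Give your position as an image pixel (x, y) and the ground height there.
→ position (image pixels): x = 289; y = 235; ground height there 1160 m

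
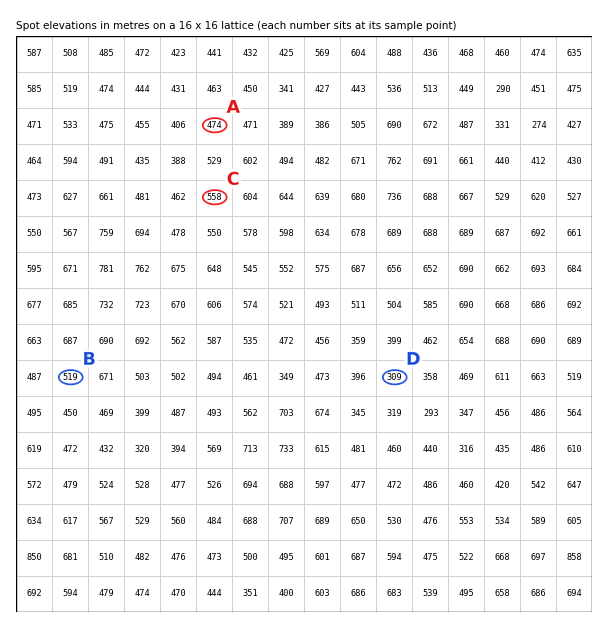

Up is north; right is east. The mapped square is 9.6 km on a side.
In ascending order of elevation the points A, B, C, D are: D A B C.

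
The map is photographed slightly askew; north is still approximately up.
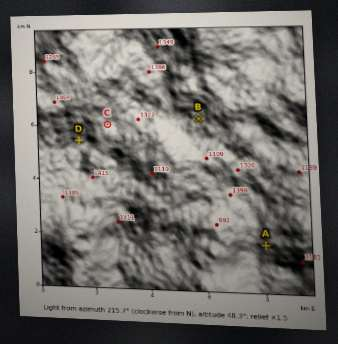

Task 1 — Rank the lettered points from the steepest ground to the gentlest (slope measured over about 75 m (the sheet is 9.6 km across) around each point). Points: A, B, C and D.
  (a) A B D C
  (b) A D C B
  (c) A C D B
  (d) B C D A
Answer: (b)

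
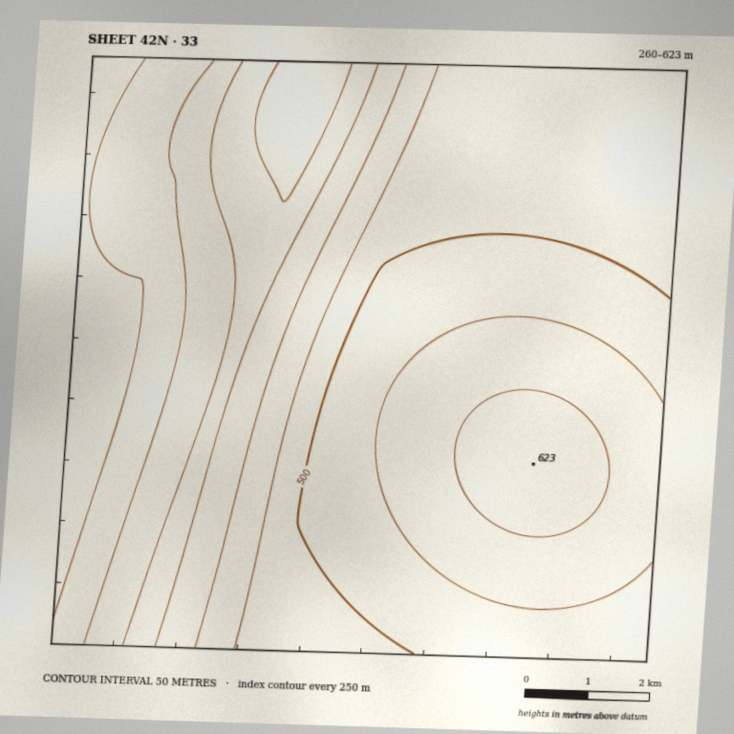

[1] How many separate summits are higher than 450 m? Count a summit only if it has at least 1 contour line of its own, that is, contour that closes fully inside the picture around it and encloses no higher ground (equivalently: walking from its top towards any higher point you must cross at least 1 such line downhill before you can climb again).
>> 1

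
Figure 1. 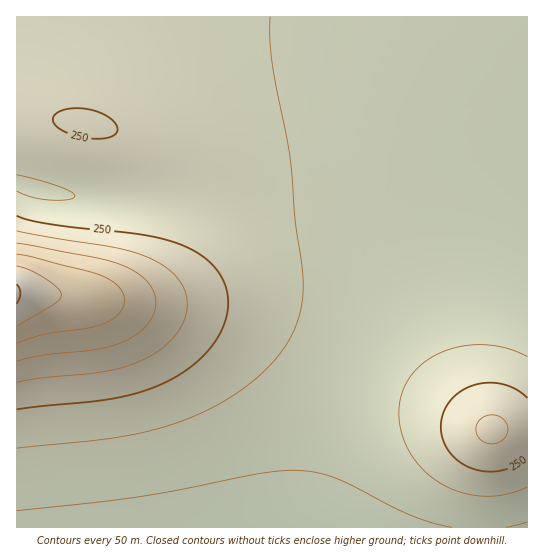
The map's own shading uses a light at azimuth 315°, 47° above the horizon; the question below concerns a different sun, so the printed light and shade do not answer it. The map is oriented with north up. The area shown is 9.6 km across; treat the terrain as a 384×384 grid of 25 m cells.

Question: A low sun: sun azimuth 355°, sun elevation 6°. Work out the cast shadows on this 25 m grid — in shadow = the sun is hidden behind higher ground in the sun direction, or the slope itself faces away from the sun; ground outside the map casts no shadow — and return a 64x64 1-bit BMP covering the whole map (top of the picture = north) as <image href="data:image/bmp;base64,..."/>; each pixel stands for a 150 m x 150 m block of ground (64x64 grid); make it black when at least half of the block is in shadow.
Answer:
<image width="64" height="64" href="data:image/bmp;base64,Qk0+AgAAAAAAAD4AAAAoAAAAQAAAAEAAAAABAAEAAAAAAAACAAATCwAAEwsAAAIAAAAAAAAA////AAAAAAAAAAAAAAAAAAAAAAAAAAAAAAAAAAAAAAgAAAAAAAAAHAAAAAAAAAA8AAAAAAAAAD4AAAAAAAAAPgAAAAAAAAA8AAAAAAAAAAhgAAAAAAAAAGAAAAAAAAAAcAAAAAAAAAB4AAAAAAAAAHwAAAAAAAAAf8AAAAAAAAD/8AAAAAAAAP/4AAAAAAAA//gAAAAAAAD//AAAAAAAAP/8AAAAAAAA//wAAAAAAAD//AAAAAAAAP/8AAAAAAAA//wAAAAAAAD/8AAAAAAAAP8AAAAAAAAA4AAAAAAAAAAAAAAAAAAAAAAAAAAAAAAAAAAAAAAAAAAAAAAAAAAAAAAAAAAAAAAAAAAAAAAAAAAAAAAAAAAAAAAAAAAAAAAAAAAAAAAAAAAAAAAAAAAAAAAAAAAAAAAAAAAAAAAAAAAAAAAAAAAAAAAAAAAAAAAAAAAAAAAAAAAAAAAAAAAAAAAAAAAAAAAAAAAAAAAAAAAAAAAAAAAAAAAAAAAAAAAAAAAAAAAAAAAAAAAAAAAAAAAAAAAAAAAAAAAAAAAAAAAAAAAAAAAAAAAAAAAAAAAAAAAAAAAAAAAAAAAAAAAAAAAAAAAAAAAAAAAAAAAAAAAAAAAAAAAAAAAAAAAAAAAAAAAAAAAAAAAAAAAAAAAAAAAAAAAAAAAAAAAAAAAAAAAAAAAAAAAAAA=="/>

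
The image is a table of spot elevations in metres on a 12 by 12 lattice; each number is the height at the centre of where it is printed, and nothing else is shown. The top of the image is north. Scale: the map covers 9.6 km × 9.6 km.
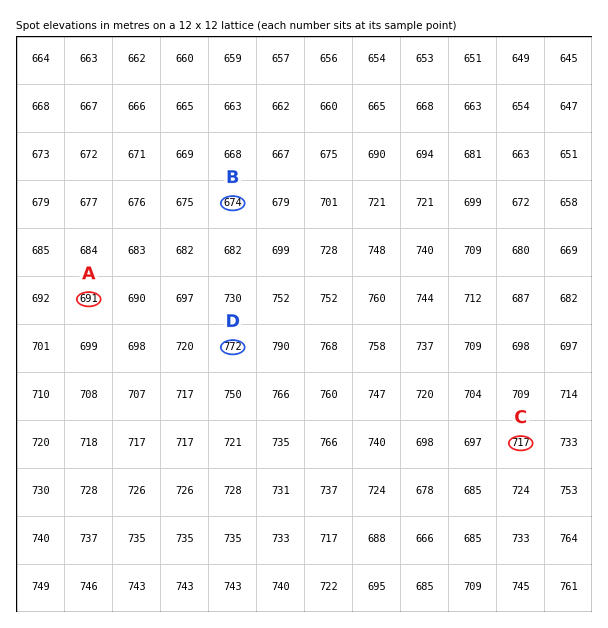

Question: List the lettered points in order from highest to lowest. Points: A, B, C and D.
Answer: D C A B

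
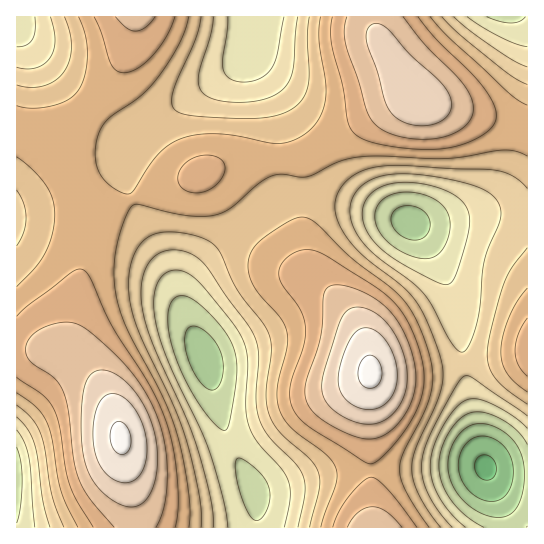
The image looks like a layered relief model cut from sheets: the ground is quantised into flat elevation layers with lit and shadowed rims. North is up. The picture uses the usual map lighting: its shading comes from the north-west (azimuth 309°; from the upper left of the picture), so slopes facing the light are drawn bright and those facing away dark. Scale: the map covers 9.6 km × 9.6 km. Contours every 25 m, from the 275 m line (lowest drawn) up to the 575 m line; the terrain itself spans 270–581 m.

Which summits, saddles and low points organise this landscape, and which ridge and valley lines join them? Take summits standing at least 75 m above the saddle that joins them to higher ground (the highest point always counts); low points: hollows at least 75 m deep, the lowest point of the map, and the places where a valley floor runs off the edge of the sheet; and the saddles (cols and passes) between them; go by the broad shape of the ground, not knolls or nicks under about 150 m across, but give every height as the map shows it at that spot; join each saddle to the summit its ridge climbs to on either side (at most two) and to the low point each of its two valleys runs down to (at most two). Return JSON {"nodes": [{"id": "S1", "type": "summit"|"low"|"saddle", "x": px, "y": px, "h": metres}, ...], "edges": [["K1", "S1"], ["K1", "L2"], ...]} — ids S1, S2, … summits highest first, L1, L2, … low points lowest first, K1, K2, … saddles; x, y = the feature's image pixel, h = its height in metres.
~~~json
{"nodes": [
{"id": "S1", "type": "summit", "x": 370, "y": 373, "h": 581},
{"id": "S2", "type": "summit", "x": 121, "y": 438, "h": 580},
{"id": "S3", "type": "summit", "x": 417, "y": 98, "h": 543},
{"id": "L1", "type": "low", "x": 486, "y": 467, "h": 270},
{"id": "L2", "type": "low", "x": 205, "y": 358, "h": 311},
{"id": "L3", "type": "low", "x": 410, "y": 222, "h": 314},
{"id": "L4", "type": "low", "x": 17, "y": 477, "h": 336},
{"id": "L5", "type": "low", "x": 506, "y": 17, "h": 342},
{"id": "L6", "type": "low", "x": 255, "y": 17, "h": 352},
{"id": "L7", "type": "low", "x": 17, "y": 17, "h": 353},
{"id": "K1", "type": "saddle", "x": 18, "y": 352, "h": 493},
{"id": "K2", "type": "saddle", "x": 371, "y": 470, "h": 474},
{"id": "K3", "type": "saddle", "x": 527, "y": 130, "h": 462},
{"id": "K4", "type": "saddle", "x": 89, "y": 109, "h": 457},
{"id": "K5", "type": "saddle", "x": 131, "y": 199, "h": 450},
{"id": "K6", "type": "saddle", "x": 301, "y": 199, "h": 446},
{"id": "K7", "type": "saddle", "x": 465, "y": 365, "h": 403},
{"id": "K8", "type": "saddle", "x": 231, "y": 443, "h": 352}],
"edges": [["K1", "S2"], ["K1", "L2"], ["K1", "L4"], ["K2", "S1"], ["K2", "L1"], ["K2", "L2"], ["K3", "S3"], ["K3", "L3"], ["K3", "L5"], ["K4", "S2"], ["K4", "L6"], ["K4", "L7"], ["K5", "S2"], ["K5", "S3"], ["K5", "L2"], ["K5", "L6"], ["K6", "S1"], ["K6", "S3"], ["K6", "L2"], ["K6", "L3"], ["K7", "S1"], ["K7", "L1"], ["K7", "L3"], ["K8", "S1"], ["K8", "S2"], ["K8", "L2"]]}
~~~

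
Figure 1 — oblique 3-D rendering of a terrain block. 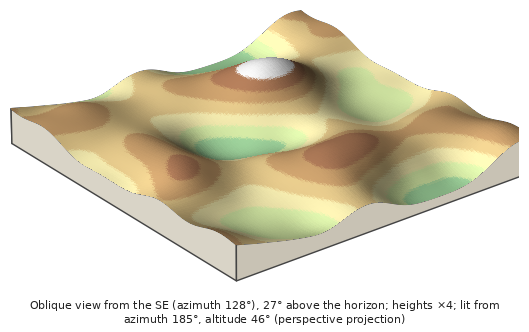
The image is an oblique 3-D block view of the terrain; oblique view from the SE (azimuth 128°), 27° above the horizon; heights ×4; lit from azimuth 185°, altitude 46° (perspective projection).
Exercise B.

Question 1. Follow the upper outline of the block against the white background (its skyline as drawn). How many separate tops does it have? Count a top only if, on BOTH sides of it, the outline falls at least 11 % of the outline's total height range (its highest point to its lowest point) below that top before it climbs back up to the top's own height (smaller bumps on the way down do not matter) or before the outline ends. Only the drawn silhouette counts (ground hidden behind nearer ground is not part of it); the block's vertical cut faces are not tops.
1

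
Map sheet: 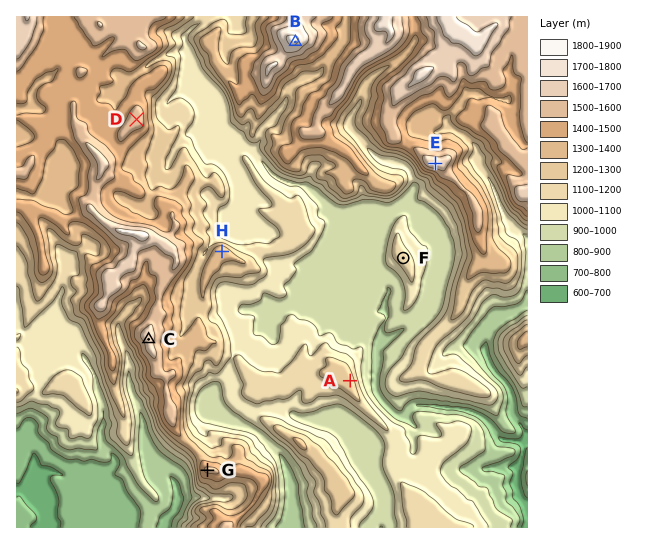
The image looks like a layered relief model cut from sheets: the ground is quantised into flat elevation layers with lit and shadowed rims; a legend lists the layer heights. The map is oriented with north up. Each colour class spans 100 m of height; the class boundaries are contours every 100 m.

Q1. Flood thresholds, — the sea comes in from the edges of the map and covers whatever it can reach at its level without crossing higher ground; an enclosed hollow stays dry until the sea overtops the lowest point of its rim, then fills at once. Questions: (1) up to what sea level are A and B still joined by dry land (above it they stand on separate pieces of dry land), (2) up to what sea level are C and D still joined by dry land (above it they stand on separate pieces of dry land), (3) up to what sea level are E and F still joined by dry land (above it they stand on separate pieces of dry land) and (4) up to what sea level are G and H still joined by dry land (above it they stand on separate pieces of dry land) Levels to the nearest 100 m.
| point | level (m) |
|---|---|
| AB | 1100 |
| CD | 1500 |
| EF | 1000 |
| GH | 1300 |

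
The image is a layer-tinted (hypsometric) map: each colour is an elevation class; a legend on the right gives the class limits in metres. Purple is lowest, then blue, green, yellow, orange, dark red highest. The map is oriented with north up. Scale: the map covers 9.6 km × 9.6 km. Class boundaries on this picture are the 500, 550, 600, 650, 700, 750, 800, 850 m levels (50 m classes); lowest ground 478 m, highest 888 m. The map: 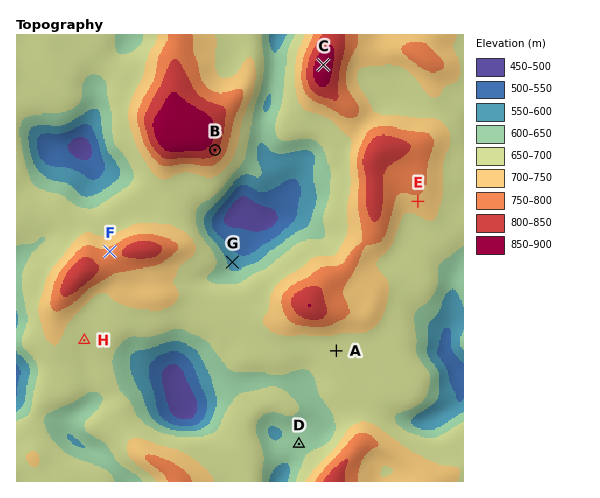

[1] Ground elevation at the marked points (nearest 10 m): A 680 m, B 820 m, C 880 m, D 620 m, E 740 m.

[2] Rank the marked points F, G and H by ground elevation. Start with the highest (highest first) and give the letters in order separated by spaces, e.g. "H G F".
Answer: F H G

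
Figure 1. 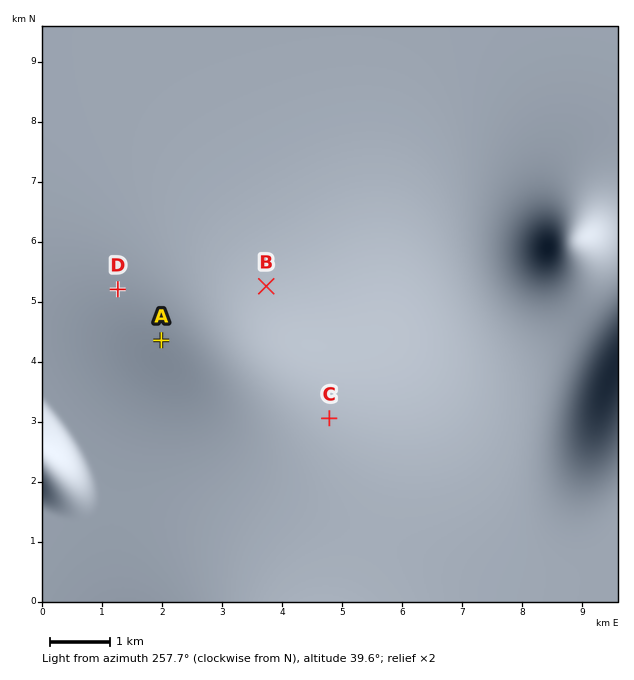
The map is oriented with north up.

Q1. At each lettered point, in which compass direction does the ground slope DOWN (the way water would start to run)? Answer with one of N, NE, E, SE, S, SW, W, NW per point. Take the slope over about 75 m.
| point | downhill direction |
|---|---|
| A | E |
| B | SW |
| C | W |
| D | SE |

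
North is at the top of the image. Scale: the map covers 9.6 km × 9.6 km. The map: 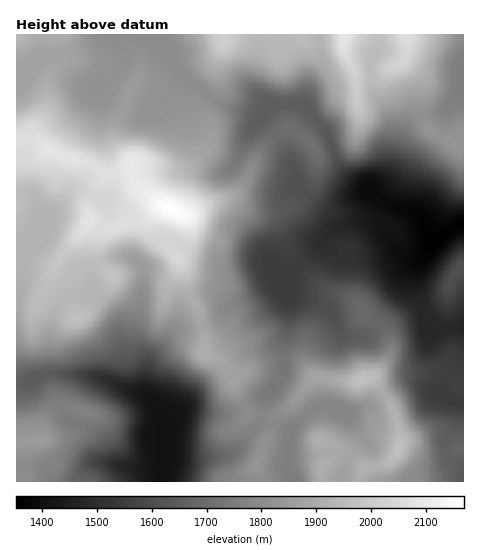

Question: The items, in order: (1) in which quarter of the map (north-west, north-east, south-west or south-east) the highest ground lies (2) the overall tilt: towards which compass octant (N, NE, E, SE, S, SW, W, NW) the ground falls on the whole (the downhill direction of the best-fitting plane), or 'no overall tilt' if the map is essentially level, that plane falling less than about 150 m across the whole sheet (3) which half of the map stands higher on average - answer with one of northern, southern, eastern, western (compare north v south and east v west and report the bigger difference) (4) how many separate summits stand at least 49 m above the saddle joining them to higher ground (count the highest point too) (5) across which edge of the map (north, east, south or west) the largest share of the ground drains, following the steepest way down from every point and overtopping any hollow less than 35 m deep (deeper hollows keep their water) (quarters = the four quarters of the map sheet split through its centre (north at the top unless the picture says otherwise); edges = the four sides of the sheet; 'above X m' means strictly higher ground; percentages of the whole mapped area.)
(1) The highest ground is in the north-west quarter.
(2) Overall the map slopes down towards the south-east.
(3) On average the western half of the map is the higher ground.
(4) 9 summits rise at least 49 m above their surroundings.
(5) Most of the ground drains across the eastern edge.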